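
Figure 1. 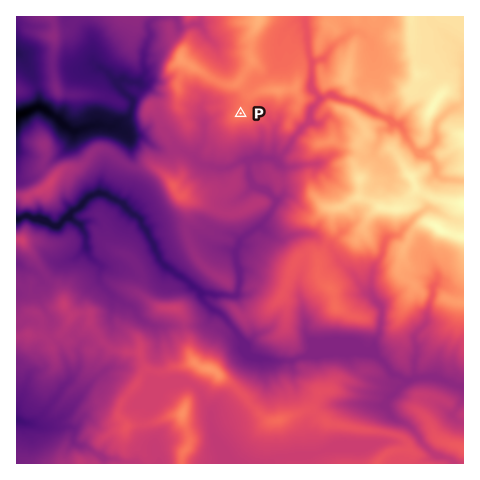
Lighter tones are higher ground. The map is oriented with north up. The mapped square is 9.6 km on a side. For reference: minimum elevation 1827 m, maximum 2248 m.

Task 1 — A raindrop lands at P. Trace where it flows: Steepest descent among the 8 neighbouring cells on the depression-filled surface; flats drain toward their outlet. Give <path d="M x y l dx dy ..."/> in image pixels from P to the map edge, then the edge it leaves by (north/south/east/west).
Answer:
<path d="M241 113l-7-3-11 0-6 6-9 4-4 4 0 15-1 4-4 4-4 7 0 4 7 7 9 1 6 2 10 0 14-7 4 0 4 4 0 9 2 4 0 2 11 10 8 4 6 5 0 5-12 18-6 6-10 6-9 8 0 2-2 4 0 14 2 4 0 20-1 1 0 5-2 3-21 0-6-2-7 0-20-16-6-3-4-4-5-3-8-8-1-6-3-2-2-8-3-5-3-7-6-7 0-3-5-6-4-1-12-12-10-5-5-3-10 0-7 3-11 12-3 1-15 15-9-1-5-6-12 0-5-2-4 0-4 2-3 0"/>
exit: west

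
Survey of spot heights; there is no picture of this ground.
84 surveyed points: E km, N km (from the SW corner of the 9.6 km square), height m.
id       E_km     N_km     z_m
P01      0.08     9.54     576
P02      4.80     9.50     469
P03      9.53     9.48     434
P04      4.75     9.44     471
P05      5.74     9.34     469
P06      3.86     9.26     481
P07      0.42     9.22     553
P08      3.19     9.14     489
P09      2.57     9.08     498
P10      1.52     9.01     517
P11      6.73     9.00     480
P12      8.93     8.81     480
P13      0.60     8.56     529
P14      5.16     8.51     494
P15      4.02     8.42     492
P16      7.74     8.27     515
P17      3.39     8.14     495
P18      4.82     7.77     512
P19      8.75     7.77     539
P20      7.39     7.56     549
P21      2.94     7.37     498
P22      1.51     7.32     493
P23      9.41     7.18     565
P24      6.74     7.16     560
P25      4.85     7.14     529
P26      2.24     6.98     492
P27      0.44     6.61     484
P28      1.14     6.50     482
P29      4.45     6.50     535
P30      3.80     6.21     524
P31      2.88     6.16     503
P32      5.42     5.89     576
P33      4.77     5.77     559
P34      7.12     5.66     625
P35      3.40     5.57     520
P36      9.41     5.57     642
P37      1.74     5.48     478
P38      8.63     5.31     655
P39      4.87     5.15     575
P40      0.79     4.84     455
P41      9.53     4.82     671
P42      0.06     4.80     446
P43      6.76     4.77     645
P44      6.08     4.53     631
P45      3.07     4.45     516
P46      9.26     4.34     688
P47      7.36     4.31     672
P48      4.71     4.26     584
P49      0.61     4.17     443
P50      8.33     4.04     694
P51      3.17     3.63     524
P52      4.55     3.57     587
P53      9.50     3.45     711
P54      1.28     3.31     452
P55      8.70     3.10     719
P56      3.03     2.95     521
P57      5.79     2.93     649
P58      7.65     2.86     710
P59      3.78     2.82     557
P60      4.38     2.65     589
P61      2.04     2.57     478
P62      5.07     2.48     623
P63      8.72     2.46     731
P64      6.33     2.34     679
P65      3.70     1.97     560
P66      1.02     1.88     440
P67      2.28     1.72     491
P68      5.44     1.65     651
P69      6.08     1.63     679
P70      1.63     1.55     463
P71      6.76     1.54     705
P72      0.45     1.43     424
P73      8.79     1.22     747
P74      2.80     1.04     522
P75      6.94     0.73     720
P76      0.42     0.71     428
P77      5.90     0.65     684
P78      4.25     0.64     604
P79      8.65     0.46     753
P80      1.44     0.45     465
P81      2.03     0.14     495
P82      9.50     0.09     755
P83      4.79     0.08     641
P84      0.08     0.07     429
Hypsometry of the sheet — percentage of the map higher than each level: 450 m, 94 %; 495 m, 72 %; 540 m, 49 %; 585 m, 36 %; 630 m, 26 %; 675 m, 16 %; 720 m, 7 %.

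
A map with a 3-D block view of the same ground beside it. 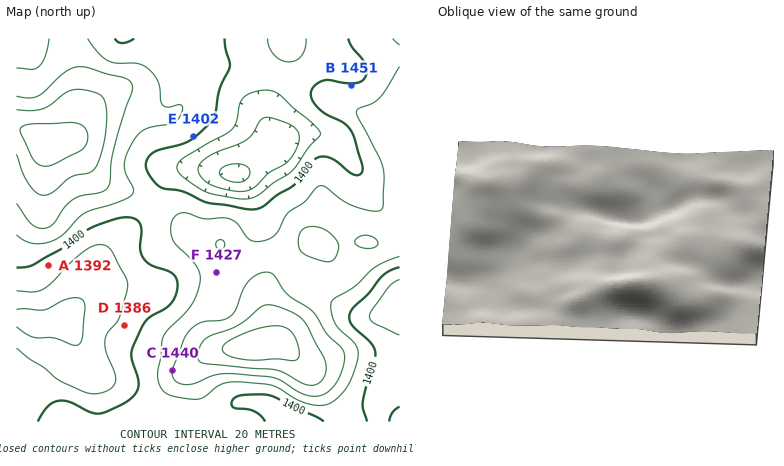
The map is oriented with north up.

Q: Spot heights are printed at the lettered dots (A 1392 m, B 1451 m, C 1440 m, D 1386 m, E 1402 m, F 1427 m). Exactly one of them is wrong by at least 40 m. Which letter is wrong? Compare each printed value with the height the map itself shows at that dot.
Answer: B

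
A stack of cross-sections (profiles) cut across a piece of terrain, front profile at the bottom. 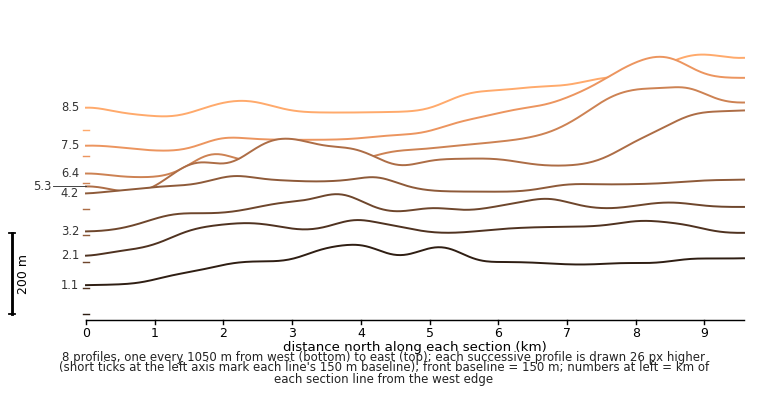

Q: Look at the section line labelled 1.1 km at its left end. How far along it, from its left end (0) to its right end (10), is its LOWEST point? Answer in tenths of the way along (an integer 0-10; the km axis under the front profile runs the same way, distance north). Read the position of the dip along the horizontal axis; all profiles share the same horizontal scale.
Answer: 0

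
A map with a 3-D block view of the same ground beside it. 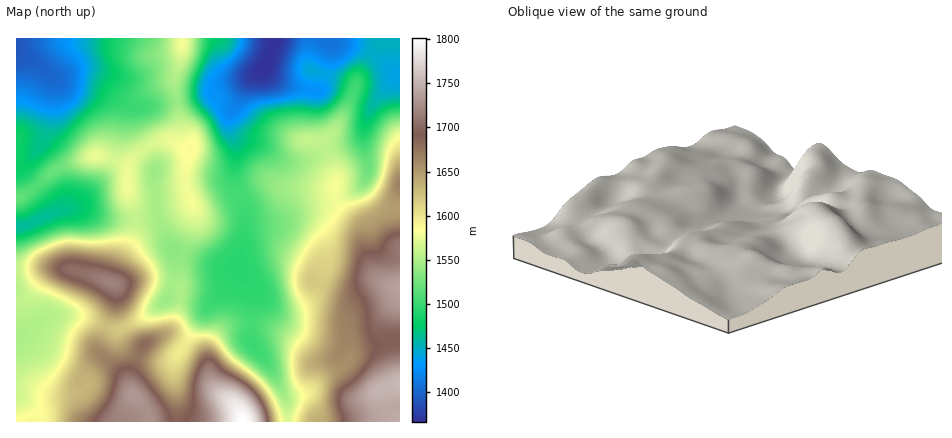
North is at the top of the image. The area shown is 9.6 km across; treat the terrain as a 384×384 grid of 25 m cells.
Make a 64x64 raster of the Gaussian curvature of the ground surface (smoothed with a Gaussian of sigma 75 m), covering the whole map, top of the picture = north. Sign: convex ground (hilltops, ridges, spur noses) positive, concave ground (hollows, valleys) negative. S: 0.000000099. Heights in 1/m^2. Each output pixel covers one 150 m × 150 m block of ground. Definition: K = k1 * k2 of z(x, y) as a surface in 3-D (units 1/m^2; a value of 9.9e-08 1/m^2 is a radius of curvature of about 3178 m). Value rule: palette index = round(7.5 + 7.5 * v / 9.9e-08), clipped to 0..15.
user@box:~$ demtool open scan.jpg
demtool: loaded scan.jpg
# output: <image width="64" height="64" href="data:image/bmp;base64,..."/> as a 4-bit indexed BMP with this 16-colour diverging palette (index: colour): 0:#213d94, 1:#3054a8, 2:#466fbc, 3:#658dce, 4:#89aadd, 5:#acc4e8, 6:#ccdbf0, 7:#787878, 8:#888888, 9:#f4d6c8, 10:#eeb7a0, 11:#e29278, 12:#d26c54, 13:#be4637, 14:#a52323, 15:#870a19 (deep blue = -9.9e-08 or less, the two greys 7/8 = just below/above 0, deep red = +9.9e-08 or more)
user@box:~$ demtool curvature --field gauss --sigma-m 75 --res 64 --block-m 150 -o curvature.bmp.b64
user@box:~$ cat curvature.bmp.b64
<image width="64" height="64" href="data:image/bmp;base64,Qk12CAAAAAAAAHYAAAAoAAAAQAAAAEAAAAABAAQAAAAAAAAIAAATCwAAEwsAABAAAAAAAAAAlD0hAKhUMAC8b0YAzo1lAN2qiQDoxKwA8NvMAHh4eACIiIgAyNb0AKC37gB4kuIAVGzSADdGvgAjI6UAGQqHAHiHiZeahmmpd4iHeYVGd4mpdnr//0AAKvt5uERnd3eId3d4h2d2Z3dneHeJhEVneJhmee//MARYyVV3Znd3d3eId3h2VXiIZVZ3d4l0RVVnh3eK3/swbJZ3Qliph3d3iIiHd3dmeamGV4iHiHVVRFeImqzv6BB8pVdka+yYiHeIiId3eHd4qpdpu6mHd4dEeZm83v+0AEh0Srh724iZh3h3d3d3iHibuHrMuYiKqFarl5ve7YEAJFRa2GeYd5qXd3d3d3eIiJu4ebuYeJqpaMx0WKy4QTVEZminImd3mpd4d3d3d4h3m5ZYmHaIiZhou2IUeYU0iXaLqIYhWZiJh4l3d4h3d1aJY0eGRYqZh2e9kgFXZViqh6/YZlRpqHeIiYh4iIh2RXdCR3MSe7qYZ8/3E3h3iamHv9hoh3mpZneIiIiIiYZWmFRYYQBau7p2r/1Yy5iZmHecuHiYeKllZ3eIiIiJmHrLhnhjJGiau3R/+339qZmHZnmXeIh4mXVWd4iIiIiHjOyHdlff2IiXICujXf2piIdVaHd3d3eIdmd3iIiHd2aM24iYWP/5d1AACEAJ25iIdlZ4d3dnd3d3d4iIh3d3ZXmXWMpTv+eNoAAWEAWJiHdmZ4iHd3eHd4d3iHd3d3dmZ1IElwAHhq/5AokgBGd3Zmd4iId3eId3h3d4d3eIiIiHUQAyAAaYi9p7/XRWZmZmd4iId3iIeId3Z3d3eIiImql0ATMAGdyEAFz/lmd3d3d4iId3eIh4iHd3iIh4iImru5dViFJK/8YAKtyXd3d3eImYdmd3iHeIh4iIh3eImZqqmGisp2rv6iAoqod3d4iImpdmVneId4iHiIh3Z4mYiIiHaLzJibzKZFeIiHd3iIiZh3ZmZ3h3eId4iIZVaId3d2Z5zuuHdnd4iHd4iHiIiImHiYZWd3Z3d3iIlkNGeId2Z4rv/qdSNXmYd3eIiIiIiHetyGVndneIiIiGM0abuGV4mt//ymIleJh3d4iIiIiId77Zdnd3eJmIiERGiu/6ZXmZrN26YjV4d4iIiIiHeIdmnLl3iHeJmYd4AFnO//x1eZiImYdURnd3iIiIiHd3d1V5mHiJh4mYh4cAW93//Zd4iHdmdlVnh2aJmIiId3d3ZniIh4mYeIh3dwBau879p3d3dmZnd4iHZnmYiIiHd3dmd4iHeJh4iHdmAVeZrNyXZmZ3ZmeIiIdlaIh3iIh3d3d3iId3d3iHZnh2ZniKuodmZmZmZ4iIh2Znd3d4iId3d3eIh2Z3iHdnrMl3d2Z3eId2VVVWeIiHd4iHd3iId3d4iHd3dniHiHi9uYiGQzaJmYZERWZ3d3d4iZh2d3d3d4iId3d3eIeJd4mIiIZDNpqpl0RFZ3d3d4iJmHZ3d3d3iIh3d4d4h3h2ZlV4h2VoqqqXVFZnd3d4iImYdnd3h3eIiId3h3iZd3ZmRWeId4iZqoZUVneHd3iImIh2d4iHd3iIh3d3V6qHd3eod4iIiImZhmZmd3d3eImph3d3iId3eIiHd3YzaFRWePyHd3iIiJl3iYd3d3eImamHd3eIh3eHd3d3diA2QRNX+nd3iIiJqYirqHd3d4iIiHd3d3iHiId3d4h2MmukAEeGVXiJmImqh5u5h3d3h3ZniId3d3iIh3d3iIhkj/sxWoZEV4mpiKqGeamHd3eHZWiZh3ZniIh3d3eImYeN/4SvmXVnd4h3iHVXh3iId4dlaJh3dmiYiHd3d4iKqXn/x794h4uDRnd3U0d3eamId2Vol3d2eZmHd3h3eImqh7/nj3Z3i4EDeahCR4d5qqh3dmh2ZnZ4mId3iId3eJl1jcZqd4d4cxSd/HNHmGeaqXeHd2VWd3iId3d3d3d3eHVYhVh3iYiHVq/+llaIZXiHeJmoVEZ4d3d2Zmd3d2ZndTRWZ3eJiIiHnNyXZ3dlVmZnm9tTRoiIiHdniHd3ZVaGRGd2iHh3eId4mId3d3Znd3eM/mRmeIiIh4m7mHh2VohleIeYd3Znd3d3d3d3d3iZd4z+dnZnd3d3isyoeJhmmoZ4mql3dmd3d3d4h3d3iJh3i/13hmd3d3eJqpdWmoeahni9qXd3d3d3d3d3iHd4dnh7/Feod3d3iIiIhkSMuImGaK2Yd3d3d3d3d3eIiIh2Z1enNruYh4iIiIh3VGvJiZZnind4iIiHh3d3d4iJqpZVEnY2qph3iIiIiHiHZ4Z6p1Vnd3iIiIiHdnd3eImrljADu2V4ZVZ3iIh3ebyFIkmoVFZ3eIiIiYd2d3d3eImGIAf/l4dURWd4d2Vp79YAN4dlZ3d4iIiZl3d3iHd3d3ZACf+Yh2VneIiGRFnv+SBId3d4h3eIiJmId3iId3d3iGMq/Zd3eJmJqoUzV73ZZqt2eIiId3iImYeIh3iIiHeJhDnch2aKqZmqhkVnh2Z7/4Z4iHd3eIiIh3d3eIiIh4h0N7uXVoqpmZmHeJh0IVz/hniId3d3iIiHd3d3d3d3h2RHmpdWiZmIiHecynUzWcpleIh3d3d4iIh3d3d4iHeHVXh4mGZ4iIiHd6zJd3d3ZDV4iIiHd3eIiId4h3iZh3dnqnaId3d3d3d3mpiImpdCNniIh3d3eHd3d4iHd4mGZ4vsc0aKl2Znd3d3d4iZqGRWd3d3d3iId3d3iId3eHdnnv1hFazJZWd4iHVWiIiZdniId3d3eIiHd3eIiId3iIev/WAErtplZ3iZdFaIiIiHiYh2"/>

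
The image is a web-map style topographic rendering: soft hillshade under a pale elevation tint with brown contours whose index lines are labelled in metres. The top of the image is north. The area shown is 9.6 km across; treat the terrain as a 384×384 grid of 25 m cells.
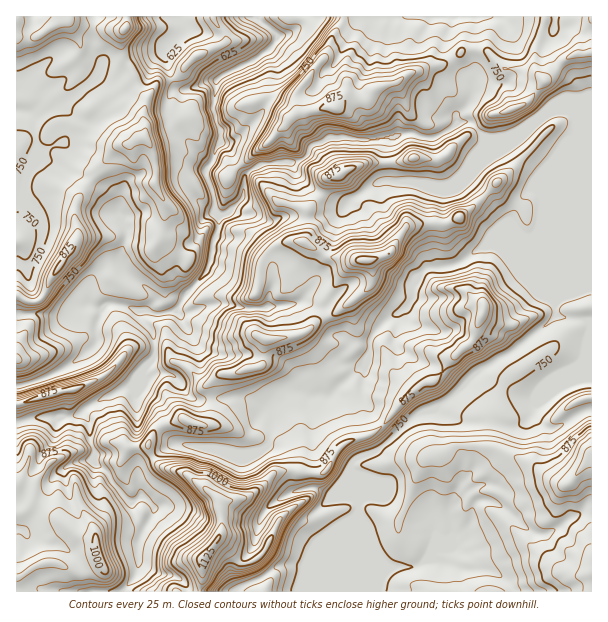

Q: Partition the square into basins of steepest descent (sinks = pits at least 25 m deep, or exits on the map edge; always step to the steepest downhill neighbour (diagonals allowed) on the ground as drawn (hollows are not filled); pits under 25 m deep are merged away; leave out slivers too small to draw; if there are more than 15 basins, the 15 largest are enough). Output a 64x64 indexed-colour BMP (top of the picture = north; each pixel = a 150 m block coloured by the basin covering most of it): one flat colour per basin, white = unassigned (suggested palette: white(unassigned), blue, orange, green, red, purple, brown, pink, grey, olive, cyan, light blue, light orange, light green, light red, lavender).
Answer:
<image width="64" height="64" href="data:image/bmp;base64,Qk12CAAAAAAAAHYAAAAoAAAAQAAAAEAAAAABAAQAAAAAAAAIAAATCwAAEwsAABAAAAAAAAAA////ALR3HwAOf/8ALKAsACgn1gC9Z5QAS1aMAMJ34wB/f38AIr28AM++FwDox64AeLv/AIrfmACWmP8A1bDFABERERERERERERERERERERERERERERERERERERERERERERERERERERERERERERERERERERERERERERERERERERERERERERERERERERERERERERERERERERERERERERERERERERERERERERERERERERERERERERERERERERERERERERERERERERERERERERERERERERERERERERERERERERERERERERERERERERERERERERERERERERERERERERERERERERERERERERERERERERERERERERERERERERERERERERERERERERERERERERERERERERERERERERERERERERERERERERERERERERERERERERERERERERERERERERERERERERERERERERERERERERERERERERERERERERERERERERERERERERERERERERERERERERERERERERERERERERERERERERERERERERERERERERERERERERERERERERERERERERERERERERERERERERERERERERERERERERERERERERERERERERERERERERERERERERERERERERERERERERERERERERERERERERERERERERERERERERERERERERERERERERERERERERERERERERERERERERERERERERERERERERERERERERERERERERERERERERERERERERERERERERERERERERERERERERERERERERERERERERERERERERERERERERERERERERERERERERERERERERERERERERERERERERERERERERERERERERERERERERERERERERERERERERERERERERERERERERERERERERERERERERERERERERERERERERERERERERERERERERERERERERERERERERERERERERERERERERERERERERERERERERERERERERERERERERERERERERERERERERERERERERERERERERERERERERERERERERERERERERERERERERERERERERERERERERERERERERERERERERERERERERERERERERERERERERERERERERERERERERERERERERERERERERERERERERERERERERERERERERERERERERERERERERERERERERERERERERERERERERERERERERERERERERERERERERERERERERERERERERERERERERERERERERERERERERERERERERERERERERERERERERERERERERERERERERERERERERERERERERERERERERERERERERERERERERERERERERERERERERERERERERERERERERERERERERERERERERERERERERERERERERERERERERERERERERERERERERERERERERERERERERERERERERERERERERERERERERERERERERERERERERERERERERERERERERERERERERERERERERERERERERERERERERERERERERERERERERERERERERERERERERERERERERERERERERERERERERERERERERERERERERERERERERERERERERERERERERERERERERERERERERERERERERERERERERERERERERERERERERERERERERERERERERERERERERERERERERERERERERERERERERERERERERERERERERERERERERERERERERERERERERERERERERERERERERERERERERERERERERERERERERERERERERERERERERERERERERERERERERERERERERERERERERERERERERERERERERERERERERERERERERERERERERERERERERERERERERERERERERERERERERERERERERERERERERERERERERERERERERERERERERERERERERERERERERERERERERERERERERERERERERERERERERERERERERERERERERERERERERERERERERERERERERERERERERERERERERERERERERERERERERERERERERERERERERERERERERERERERERERERERERERERERERERERERERERERERERERERERERERERERERERERERERERERERERERERERERERERERERERERERERERERERERERERERERERERERERERERERERERERERERERERERERERERERERERERERERERERERERERERESIRERERERERERERERERERERERERERERERERERERERERIiIhERERERERERERERERERERERERERETEREREREREREiIiIiIRERERERERERERERERERERERETMxERERERERERIiIiIiIRERERERERERERERERERERERMzMxERERERERESIiIiIiIRERERERERERERERERERERMzMzMRERERERERIiIiIiIiIRERERIiIREREREREREREzMzMzERERERERESIiIiIiIiIhERIiIhERERERERERETMzMzMzEREREREREiIiIiIiIiIiIiIiERERERERERERMzMzMzMxERERERESIiIiIiIiIiIiIiIREREREREREREzMzMzMzEREREREREiIiIiIiIiIiIiIhERERERERERETMzMzMzERERERERESIiIiIiIiIiIiIiIRER"/>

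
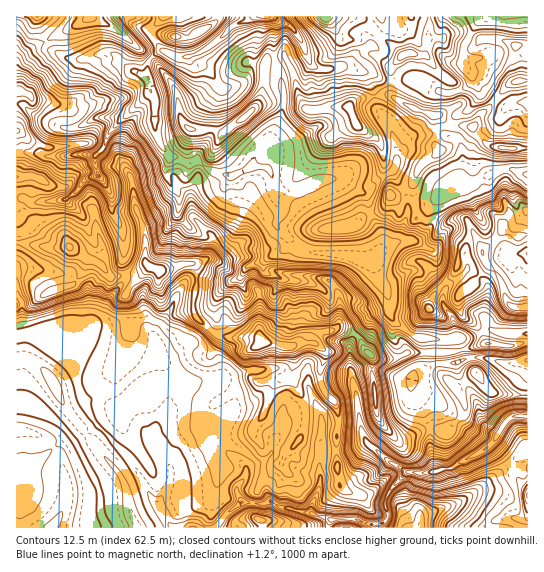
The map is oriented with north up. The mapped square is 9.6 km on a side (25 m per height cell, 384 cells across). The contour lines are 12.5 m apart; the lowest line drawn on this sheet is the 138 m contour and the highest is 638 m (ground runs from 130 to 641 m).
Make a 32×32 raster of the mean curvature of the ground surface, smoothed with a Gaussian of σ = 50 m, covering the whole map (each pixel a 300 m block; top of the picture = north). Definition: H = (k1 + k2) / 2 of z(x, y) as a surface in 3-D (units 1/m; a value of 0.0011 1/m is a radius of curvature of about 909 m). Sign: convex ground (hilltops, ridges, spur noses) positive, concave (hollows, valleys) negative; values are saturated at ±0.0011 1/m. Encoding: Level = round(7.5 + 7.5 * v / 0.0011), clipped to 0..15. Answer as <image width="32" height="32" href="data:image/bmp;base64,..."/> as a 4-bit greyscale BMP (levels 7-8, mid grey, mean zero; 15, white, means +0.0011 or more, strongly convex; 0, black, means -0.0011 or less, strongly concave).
<image width="32" height="32" href="data:image/bmp;base64,Qk12AgAAAAAAAHYAAAAoAAAAIAAAACAAAAABAAQAAAAAAAACAAATCwAAEwsAABAAAAAAAAAAAAAAABEREQAiIiIAMzMzAERERABVVVUAZmZmAHd3dwCIiIgAmZmZAKqqqgC7u7sAzMzMAN3d3QDu7u4A////AHiHd3mGZVi+ylAQM5tlZnd3iHeJaIilIAVNvaW9zZd3d3l3iHd3haq6eMnwxljKiHeId5aHd4lYmGe7igADe4p3h3l4h3iHaIh3pCP5lQSqiIaHeHh4h5hqd8BOtrySXIdod4d3iIeYeIXg+Weapgd3iHiIh3iHWmho0PNXZ4tCd5d3eId3h3h5T1DzZ2pd7HiXiIeId3V3iWkT4Fao21eId3iId4hltUYtJ/mXdDASd3d3iHdzic3NyS2jtWev7WZ3d3hmS6esZ53no0V0lTF3NFRkV7p3WlmTtFNvulLPT9lW54drTDuIk8xUjG2j1nh6fIqaKmKWR6+kZnWXlqdWZ6sp3M67RIVDRne6Hktompx7N5d3l5dmVVZ2ZR16Z2aZaznBVra2Z7y6VWaGtamJl4hOlWxWZ3d4ioqZfrqoZTLnP1ZnV3h3d2dtd2RF6ovLUG9jeXaIeHd3Wpd3ZIKpa4nchGZWZ3h2ZYWKZnVDVYZA7kNzxWd3eVOXaMd67cdX47Yly7pVdWystnZ2mGajV0YpN9iM5UiVi1Vpt6dna5qspki1VMxcuslZ2HtqZslnqHktqFU6S2h4iVdYVbqXdWZkblZ5a1tEVUpWp2Z5lkVVS3E0iauoSnaJ21Z2Z4iYdc1N2heYw2iod1ioe7qmebuFdknVZUa9iHd5d1VW"/>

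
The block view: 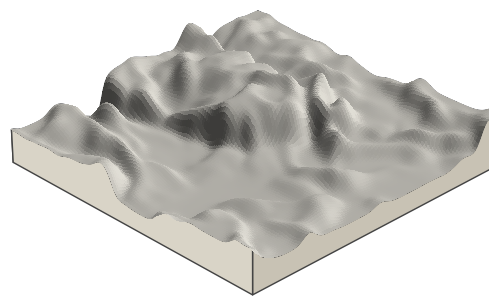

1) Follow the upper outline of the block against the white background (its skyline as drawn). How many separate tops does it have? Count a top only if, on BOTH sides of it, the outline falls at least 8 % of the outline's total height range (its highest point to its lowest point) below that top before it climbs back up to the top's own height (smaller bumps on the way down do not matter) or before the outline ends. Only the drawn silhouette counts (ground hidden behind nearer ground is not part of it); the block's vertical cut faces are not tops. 3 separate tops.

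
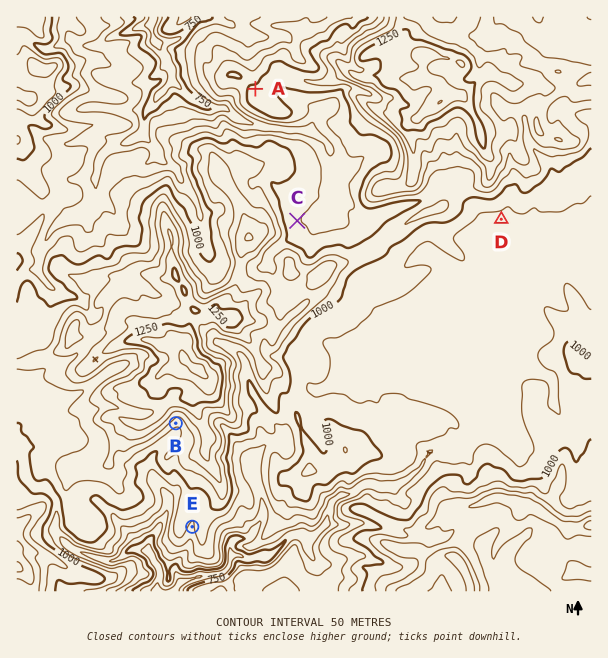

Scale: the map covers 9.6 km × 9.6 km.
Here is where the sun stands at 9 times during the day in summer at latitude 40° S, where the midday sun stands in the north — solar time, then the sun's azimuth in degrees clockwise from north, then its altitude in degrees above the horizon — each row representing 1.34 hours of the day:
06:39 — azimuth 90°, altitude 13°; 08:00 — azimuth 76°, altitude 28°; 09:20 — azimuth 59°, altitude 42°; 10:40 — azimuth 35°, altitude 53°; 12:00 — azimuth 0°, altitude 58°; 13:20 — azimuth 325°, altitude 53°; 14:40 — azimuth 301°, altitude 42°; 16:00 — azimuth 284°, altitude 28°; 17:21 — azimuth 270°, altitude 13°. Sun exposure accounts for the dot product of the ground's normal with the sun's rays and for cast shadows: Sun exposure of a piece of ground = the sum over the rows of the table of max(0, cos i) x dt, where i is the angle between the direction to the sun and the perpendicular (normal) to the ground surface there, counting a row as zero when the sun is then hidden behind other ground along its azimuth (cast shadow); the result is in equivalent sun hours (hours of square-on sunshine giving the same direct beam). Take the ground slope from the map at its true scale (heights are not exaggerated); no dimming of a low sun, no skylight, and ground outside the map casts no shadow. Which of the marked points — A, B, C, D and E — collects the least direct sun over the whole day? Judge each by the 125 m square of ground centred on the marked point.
B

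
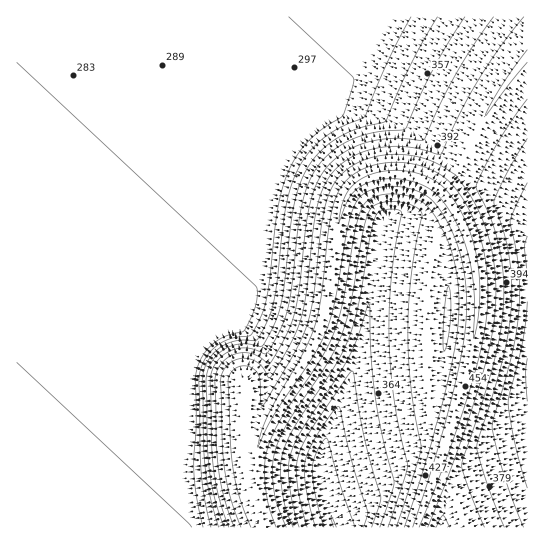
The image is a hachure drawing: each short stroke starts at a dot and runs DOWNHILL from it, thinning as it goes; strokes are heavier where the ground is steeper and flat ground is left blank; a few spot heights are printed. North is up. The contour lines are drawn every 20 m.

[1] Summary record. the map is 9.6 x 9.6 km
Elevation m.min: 250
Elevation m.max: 470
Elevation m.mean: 330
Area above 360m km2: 34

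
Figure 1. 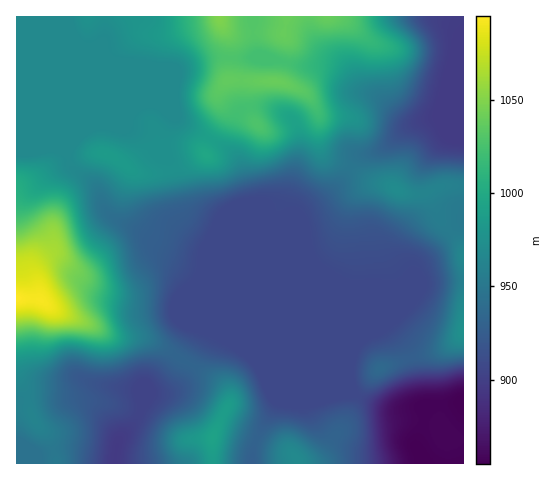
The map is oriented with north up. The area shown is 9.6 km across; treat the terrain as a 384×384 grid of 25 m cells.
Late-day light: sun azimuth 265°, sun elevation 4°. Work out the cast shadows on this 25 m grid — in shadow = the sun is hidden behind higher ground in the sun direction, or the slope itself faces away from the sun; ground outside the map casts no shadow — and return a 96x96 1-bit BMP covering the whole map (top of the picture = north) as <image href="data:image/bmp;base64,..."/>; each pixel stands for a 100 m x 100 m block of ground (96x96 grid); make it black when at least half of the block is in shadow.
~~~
<image width="96" height="96" href="data:image/bmp;base64,Qk2+BAAAAAAAAD4AAAAoAAAAYAAAAGAAAAABAAEAAAAAAIAEAAATCwAAEwsAAAIAAAAAAAAA////AAAAAAAAAAAAAB/AAAAAAAAAAAAAAB/gAAAGAAAAAAAAAB/gAAAPAAAAAAAAAB/gAAAfgAAAAAAAAA/gAAAfgAAAAAAAAA/wAAAfwAAAAAAAAA/wAAA/wAAAAAAAAA/4AAA/wAAAAAAAAAf4AAA/wAAAAAAAAAP8AAA/wAAAAAAAAAP+AAA/gAAAAAAAAAH/AAA/gAAAAAAAAAH/gAAfAAAAAAAAAAH/gAAGAAAAAAAAAAH/gAAAAAAAAAAAAAH/gAAAAAAAAAAAAAH/AAAAAAAAAAAAAAH+AAAAAAAAAAAAAAD4AAAAAAAAAAAAAADwAAAAAAAAAAAAAAAAAAAAAAAAAAAAAAAAAAAAAAAAAAAAAAAAAAAAAAAAAAAAAAAAAAAAAAAAAAAAAAAAAAAAAAAAAAAAAAAAAAAAAAAAAAfAAAAAAAAAAAAAAA/wAAAAAAAAAAAAAB//wAAAAAAAAAAAAD//8AAAAAAAAAAAAH//8AAAAAAAAAAAAP//8AAAAAAAAAAAD///8AAAAAAAAAAAH///4AAAAAAAAAAAP///4AAAAAAAAAAAf///4AAAAAAAAAAAf///wAAAAAAAAAAA/D//gAAAAAAAAAAA+D//gAAAAAAAAAAB8H//gAAAAAAAAAAB4H//gAAAAAAAAAAAAP//gAAAAAAAAAAAAf//AAAAAAAAAAAAB//+AAAAAAAAAAAAD//8AAAAAAAAAAAAH//8AAAAAAAAAAAAH//4AAAAAAAAAAAAP//4AAAAAAAAAAAAP//4AAAAAAAAAAAAP//wAAAAAAAAAAAAP//wAAAAAAAAAAAAf//gAAAAAAAAAAAAf//AAAAAAAAAAAAAf/+AAAAAAAAAAAAAP/4AAAAAAAAAAAAAP/gAAAAAAAAAAAAAP/AAAAAAAAAAAAAAH8AAAAAAAAAAAAAADwAAAAAAAAAAAAAAAAAAAAAAAAAAAAAAAAAAAAAAAAAAAAAAAAAAAAAAAAAAAAAAAAAAAAAAAAAAAAAAAAAAAAAAAAAAAAAAAAAAAAAAAAAAAAAAAAAAAAAAAAAAAAAAAAAAAAAAAAAAAAAAAAAAAAAAAAAAAAAAAAAAAAAAABgAAAAAAAAAAAAAABgAAAAAAAAAAAAAABwPgAAAAAAAAAAAABwPwAAAAAAAAAABABwP4AAAAAAAAAADABwf8AAAAAAAAAAAAD4f4AAAAAAAAAAAAD4OAAAAAAAAAAAAAH8AAAAAAAAAAAAAAH8AAAAAAAAAAAAAAP+AAAAAAAAAAAAAAP+ADgAAAAAAAAAAAP8ADwAAAAAAAAAAAH4AD4AAAAAAAAAAAAAAH8AAAAAAAAAAAAAAH+AAAAAAAAAAAAAAH/AAAAAAAAAAAAAAH/gAAAAAAAAAAAAAH/wAAAAAAAAAAAAAH/4AAAAAAAAAAAAAH/8AAAAAAAAAAAAAP/8AAAAAAAAAAAAAP/8AAAAAAAAAAAAAf/8AAAAAAAAAAAAB//4AAAAAAAAAAAAP//gAAAAAAAAAAAAf//AAAAAAAAAAAAAf//A="/>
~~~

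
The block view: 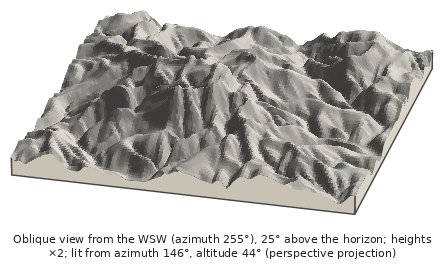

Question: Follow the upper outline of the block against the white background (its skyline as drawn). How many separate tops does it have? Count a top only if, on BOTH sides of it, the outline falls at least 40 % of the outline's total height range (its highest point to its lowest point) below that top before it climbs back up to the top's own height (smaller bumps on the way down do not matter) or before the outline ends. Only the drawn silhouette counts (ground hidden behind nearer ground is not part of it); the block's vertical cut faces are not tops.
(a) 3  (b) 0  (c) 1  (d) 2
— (b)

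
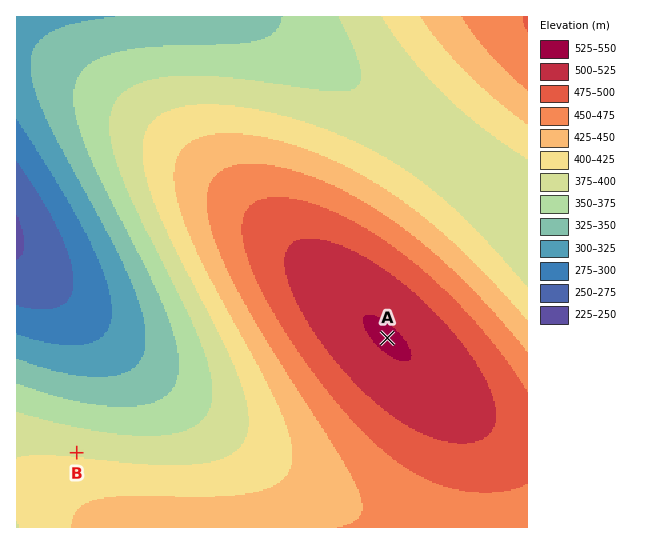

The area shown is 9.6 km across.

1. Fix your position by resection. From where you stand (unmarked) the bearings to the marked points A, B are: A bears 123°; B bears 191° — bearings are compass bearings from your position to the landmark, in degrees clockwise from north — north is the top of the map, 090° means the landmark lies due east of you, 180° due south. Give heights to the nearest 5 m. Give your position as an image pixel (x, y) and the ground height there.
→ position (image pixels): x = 131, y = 172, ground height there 385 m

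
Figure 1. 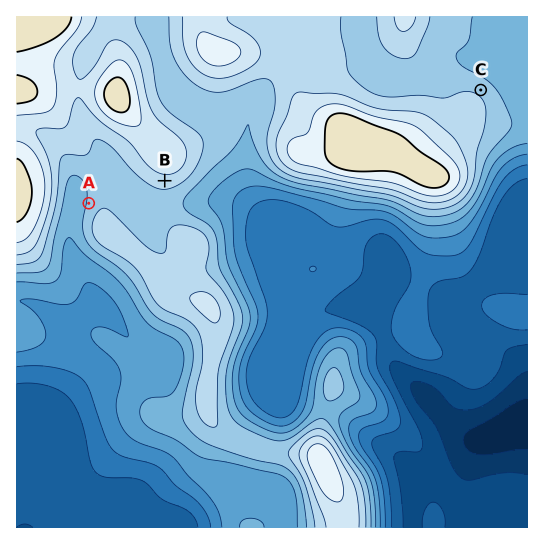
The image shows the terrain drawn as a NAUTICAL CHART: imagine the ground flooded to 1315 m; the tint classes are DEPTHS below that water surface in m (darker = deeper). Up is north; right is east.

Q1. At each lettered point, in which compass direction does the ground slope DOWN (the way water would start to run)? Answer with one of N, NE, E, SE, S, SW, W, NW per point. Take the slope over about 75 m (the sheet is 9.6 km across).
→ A W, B S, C NE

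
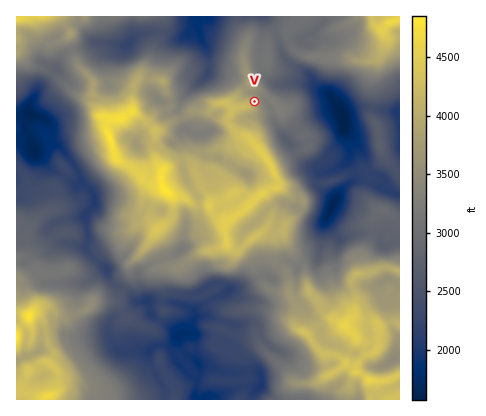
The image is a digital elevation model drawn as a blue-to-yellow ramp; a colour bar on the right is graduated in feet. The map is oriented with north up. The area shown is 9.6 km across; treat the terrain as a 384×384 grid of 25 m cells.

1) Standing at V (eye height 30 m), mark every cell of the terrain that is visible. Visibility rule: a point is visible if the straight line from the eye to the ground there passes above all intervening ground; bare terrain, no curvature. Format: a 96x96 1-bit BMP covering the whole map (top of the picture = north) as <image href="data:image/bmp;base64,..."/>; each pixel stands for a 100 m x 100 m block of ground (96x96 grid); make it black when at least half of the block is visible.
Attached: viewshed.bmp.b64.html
<image width="96" height="96" href="data:image/bmp;base64,Qk2+BAAAAAAAAD4AAAAoAAAAYAAAAGAAAAABAAEAAAAAAIAEAAATCwAAEwsAAAIAAAAAAAAA////AAAAAAAAAAAAAAAAAAAAAAAAAAAAAAAAAAAAAAAAAAAAAAAAAAAAAAAAAAAAAAAAAAAAAAAAAAAAAAAAAAAAAAAAAAAAAAAAAAAAAAAAAAAAAAAAAAAAAAAAAAAAAAAAAAAAAAAAAAAAAAAAAAAAAAAAAAAAAAAAAAAAAAAAAAAAAAAAAAAAAAAAAAAAAAAAAAAAAAAAAAAAAAAAAAAAAAAAAAAAAAAAAAAAAAAAAAAAAAAAAAAAAAAAAAAAAAAAAAAAACAAAAAAAAAAAAAAAAAAAAAAAAAAAAAAAEAAAAAAAAAAAAAAAEAAAAAAAAAAAAAAYPAAAAAAAAAAAAAAcOAAAAAAAAAAAAAAeMAAAAAAAAAAAAAAfAAAAAAAAAAAAAAAfAAAAAAAAAAAAAAAfAAAAAAAAAAAAAAAfAAAAAAAAAAAAAAAeAAAAAAAAAAAAAAAcAAAAAAAAAAAAAAAcAAAAAAAAAAAAAAAcAAAAAAAAAAAAAAAMAAAAAAAAAAAAAAAPgAAAAAAAAAAAAAAP8MAAAAAAAAAAAAAP/8AAAAAAAAAAAAAf/8AAAAAAAAAAAAAf/8AAAAAAAAAAAAAf/8AAAAAAAAAAAAAf/8AAAAAAAAAAAAAf48AAAAAAAAAAAAAf8kAAAAAAAAAAAAA/90AAAAAAAAAAAAA/88AAAAAAAAAAAAA/8cAAAAAAAAAAAAA/8AAAAAAAAAAAAAA/8AAAAAAAAAAAAAA/8AAAAAAAAAAAAAA//EAAAAAAAAAAAAA//8AAAAAAAAAAAAAP/8AAAAAAAAAAAAAP/8AAAAAAAAAAAGAH/8AAAAAAAAAAAHwH/8AAAAAAAAAAAPwH/8AAAAAAAAAAAPYD/8AAAAAAAAAAD+OB/8AAAAAAAAAAD8AB/8AAAAAAAAAABgAB/8AAAAAAAAAADAAB/8AAAAAAAAAAPAAB/8AAAAAAAAAAfgAA/wAAAAAAAAAAfwAA/AAAAAAAAAAA/4AA/AAAAAAAAAAA/+AB/AAAAAAAAAAB//AB/AAAAAAAAAAH//gD+AAAAAAAAAAP//gD+AAAAAAAAAAP7/gB+AAAAAAAAAAH//wB+AAAAAAAAAAH//gB+AAAAAAAAAAD+cAB8AAAAAAAAAAD/AAB8AAAAAAAAAAD/gAB8AAAAAAAAAAD/wAB+AAAAAAAAAAH/wAD/AAAAAAAAAAP/wAD/AAAAAAAAAAH/4AH/AAAAAAAAAB/3wAP+AAAAAAAAAA/DwA/+AAAAAAAAAAeD4D/8AAAAAAAAAAIP///8AAAAAAAAAAAf9//+AAAAAAAAAAA/5//+AAAAAAAAAAA////+AAAAAAAAAAB////+AAAAAAAAAAB////+AAAAAAAAAAB5//+eAAAAAAAAAAB7+P8/AAAAAAAAAAB74H5/gAAAAAAAAAB/wL//gAAAAAAAAAD/h///gAAAAAAAAAD/////gAAAAAAAAAD/////AAAAAAAAAAAP///+AAAAAAAAAAAP///8gAAAAAAAAAAP//f4wDgAAA/wAAAP///4A="/>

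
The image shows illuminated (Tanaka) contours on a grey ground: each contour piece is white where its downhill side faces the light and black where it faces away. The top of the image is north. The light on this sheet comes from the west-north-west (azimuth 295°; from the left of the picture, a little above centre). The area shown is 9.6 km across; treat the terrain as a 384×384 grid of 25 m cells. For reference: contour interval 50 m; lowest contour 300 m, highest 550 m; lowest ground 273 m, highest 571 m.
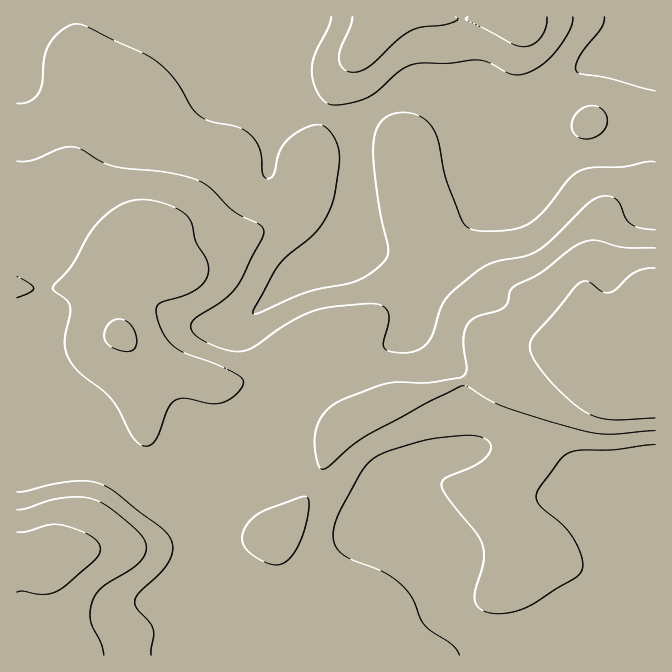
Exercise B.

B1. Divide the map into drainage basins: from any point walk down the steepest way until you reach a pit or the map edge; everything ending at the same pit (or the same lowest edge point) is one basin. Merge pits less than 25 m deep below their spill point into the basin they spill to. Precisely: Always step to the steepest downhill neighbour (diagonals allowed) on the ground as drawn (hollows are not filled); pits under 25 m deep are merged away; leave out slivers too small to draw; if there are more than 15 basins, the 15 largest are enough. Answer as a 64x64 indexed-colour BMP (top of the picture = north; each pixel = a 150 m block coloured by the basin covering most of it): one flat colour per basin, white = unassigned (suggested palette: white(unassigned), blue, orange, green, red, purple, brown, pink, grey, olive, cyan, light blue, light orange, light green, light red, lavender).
<image width="64" height="64" href="data:image/bmp;base64,Qk12CAAAAAAAAHYAAAAoAAAAQAAAAEAAAAABAAQAAAAAAAAIAAATCwAAEwsAABAAAAAAAAAA////ALR3HwAOf/8ALKAsACgn1gC9Z5QAS1aMAMJ34wB/f38AIr28AM++FwDox64AeLv/AIrfmACWmP8A1bDFACIiIiIiIiIiIiIiIiIiIiIiIiIiIiIiIiIiIiIiIiIiIiIiIiIiIiIiIiIiIiIiIiIiIiIiIiIiIiIiIiIiIiIiIiIiIiIiIiIiIiIiIiIiIiIiIiIiIiIiIiIiIiIiIiIiIiIiIiIiIiIiIiIiIiIiIiIiIiIiIiIiIiIiIiIiIiIiIiIiIiIiIiIiIiIiIiIiIiIiIiIiIiIiIiIiIiIiIiIiIiIiIiIiIiIiIiIiIiIiIiIiIiIiIiIiIiIiIiIiIiIiIiIiIiIiIiIiIiIiIiIiIiIiIiIiIiIiIiIiIiIiIiIiIiIiIiIiIiIiIiIiIiIiIiIiIiIiIiIiIiIiIiIiIiIiIiIiIiIiIiIiIiIiIiIiIiIiIiIiIiIiIiIiIiIiIiIiIiIiIiIiIiIiIiIiIiIiIiIiIiIiIiIiEREREiIiIiIiIiIiIiIiIiIiIiIiIiIiIiIiIiIiIiIRERERERERERERERIiIiIiIiIiIiIiIiIiIiIiIiIiIhEREREREREREREREREiIiIiIiIiIiIiIiIiIiIiIiIiERERERERERERERERERIiIiIiIiIiIiIiIiIiIiIiIiIRERERERERERERERERESIiIiIiIiIiIiIiIiIiIiIiIhEREREREREREREREREREiIiIiIiIiIiIiIiIiIiIiIiERERERERERERERERERESIiIiIiIiIiIiIiIiIiIiIiIREREREREREREREREREREiIiIiIiIiIiIiIiIiIiIiIhERERERERERERERERERESIiIiIiIiIiIiIiIiIiIiIiEREREREREREREREREREREiIiIiIiIiIiIiIiIiIiIiIRERERERERERERERERERESIiIiIiIiIiIiIiIiIiIiIhEREREREREREREREREREREiIiIiIiIiIiIiIiIiIiIiERERERERERERERERERERESIiIiIiIiIiIiIiIiIiIiIREREREREREREREREREREREiIiIiIiIiIiIiIiIiIiIhEREREREREREREREREREREREiIiIiIiIiIiIiIiIiIiERERERERERERERERERERERERESIiIiIiIiIiIiIiIiIREREREREREREREREREREREREREREiIiIiIiIiIiIiIhERERERERERERERERERERERERERERERERIiIiIiIiIhEREREREREREREREREREREREREREREREREREiIiIiIiERERERERERERERERERERERERERERERERERERIiIiIiIRERERERERERERERERERERERERERERERERERESIiIiEREREREREREREREREREREREREREREREREREREREiIRERERERERERERERERERERERERERERERERERERERERERERERERERERERERERERERERERERERERERERERERERERERERERERERERERERERERERERERERERERERERERERERERERERERERERERERERERERERERERERERERERERERERERERERERERERERERERERERERERERERERERERERERERERERERERERERERERERERERERERERERERERERERERERERERERERERERERERExEREREREREREREREREREREREREREREREREREREREREzMxEREREREREREREREREREREREREREREREREREREREzMzMRERERERERERERERERERERERERERERERERERETMzMzMzMREREREREREREREREREREREREREREREREREzMzMzMzMzMxEREREREREREREREREREREREREREREREzMzMzMzMzMzMzEREREREREREREREREREREREREzMzMzMzMzMzMzMzMzMxERERERERERERERERERERERETMzMzMzMzMzMzMzMzMzMRERERERERERERERERERERERMzMzMzMzMzMzMzMzMzMxEREREREREREREREREREREREzMzMzMzMzMzMzMzMzMzERERERERERERERERERERERETMzMzMzMzMzMzMzMzMzMRERERERERERERERERERERERMzMzMzMzMzMzMzMzMzMzEREREREREREREREREREREREzMzMzMzMzMzMzMzMzMzMRERERERERERERERERERERETMzMzMzMzMzMzMzMzMzMxERERERERERERERERERERERMzMzMzMzMzMzMzMzMzMzEREREREREREREREREREREREzMzMzMzMzMzMzMzMzMzMxERERERERERERERERERERETMzMzMzMzMzMzMzMzMzMzERERERERERERERERERERERMzMzMzMzMzMzMzMzMzMzMREREREREREREREREREREREzMzMzMzMzMzMzMzMzMzMzERERERERERERERERERERETMzMzMzMzMzMzMzMzMzMzMRERERERERERERERERERERMzMzMzMzMzMzMzMzMzMzMzEREREREREREREREREREREzMzMzMzMzMzMzMzMzMzMzMxERERERERERERERERERETMzMzMzMzMzMzMzMzMzMzMzERERERERERERERERERERMzMzMzMzMzMzMzMzMzMzMzMxEREREREREREREREREREzMzMzMzMzMzMzMzMzMzMzMzMRERERERERERERERERETMzMzMzMzMzMzMzMzMzMzMzMxERERERERERERERERER"/>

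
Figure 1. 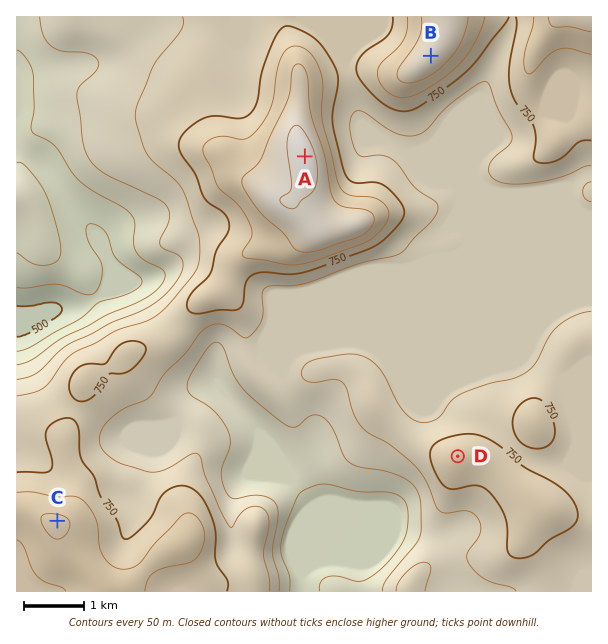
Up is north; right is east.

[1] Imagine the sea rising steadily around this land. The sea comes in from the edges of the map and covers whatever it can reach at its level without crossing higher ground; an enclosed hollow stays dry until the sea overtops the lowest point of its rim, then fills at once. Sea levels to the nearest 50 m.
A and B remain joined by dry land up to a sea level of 750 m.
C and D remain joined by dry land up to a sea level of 700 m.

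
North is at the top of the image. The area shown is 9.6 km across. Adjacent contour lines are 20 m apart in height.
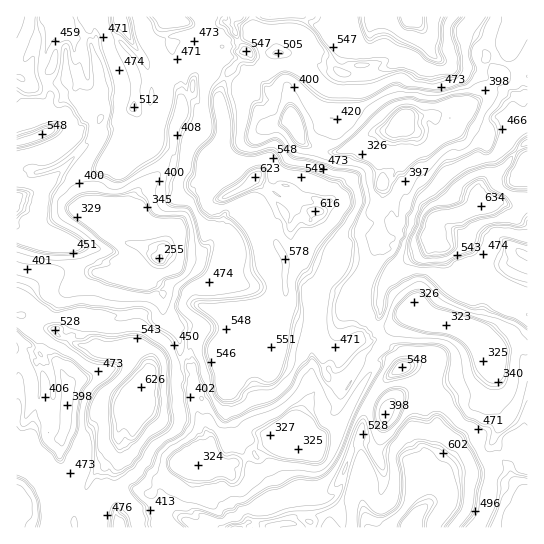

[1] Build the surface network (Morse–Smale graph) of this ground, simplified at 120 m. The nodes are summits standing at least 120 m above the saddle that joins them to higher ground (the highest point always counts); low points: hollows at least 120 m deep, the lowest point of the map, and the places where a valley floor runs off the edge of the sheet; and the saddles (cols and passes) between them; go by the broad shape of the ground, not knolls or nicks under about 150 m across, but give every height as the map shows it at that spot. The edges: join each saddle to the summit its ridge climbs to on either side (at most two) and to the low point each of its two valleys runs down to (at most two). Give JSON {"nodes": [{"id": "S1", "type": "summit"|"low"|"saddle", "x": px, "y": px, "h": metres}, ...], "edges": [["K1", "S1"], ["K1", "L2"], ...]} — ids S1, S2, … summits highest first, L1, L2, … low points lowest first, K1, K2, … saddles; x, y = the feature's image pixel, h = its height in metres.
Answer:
{"nodes": [
{"id": "S1", "type": "summit", "x": 410, "y": 523, "h": 699},
{"id": "S2", "type": "summit", "x": 409, "y": 18, "h": 698},
{"id": "S3", "type": "summit", "x": 481, "y": 206, "h": 634},
{"id": "S4", "type": "summit", "x": 138, "y": 397, "h": 626},
{"id": "S5", "type": "summit", "x": 254, "y": 177, "h": 623},
{"id": "L1", "type": "low", "x": 403, "y": 125, "h": 250},
{"id": "L2", "type": "low", "x": 159, "y": 259, "h": 255},
{"id": "K1", "type": "saddle", "x": 31, "y": 321, "h": 476},
{"id": "K2", "type": "saddle", "x": 182, "y": 63, "h": 473},
{"id": "K3", "type": "saddle", "x": 185, "y": 355, "h": 447},
{"id": "K4", "type": "saddle", "x": 159, "y": 513, "h": 407},
{"id": "K5", "type": "saddle", "x": 497, "y": 59, "h": 401}],
"edges": [["K1", "S4"], ["K1", "L1"], ["K1", "L2"], ["K2", "S5"], ["K2", "L1"], ["K2", "L2"], ["K3", "S4"], ["K3", "S5"], ["K3", "L1"], ["K3", "L2"], ["K4", "S1"], ["K4", "S4"], ["K4", "L1"], ["K5", "S2"], ["K5", "S3"], ["K5", "L1"]]}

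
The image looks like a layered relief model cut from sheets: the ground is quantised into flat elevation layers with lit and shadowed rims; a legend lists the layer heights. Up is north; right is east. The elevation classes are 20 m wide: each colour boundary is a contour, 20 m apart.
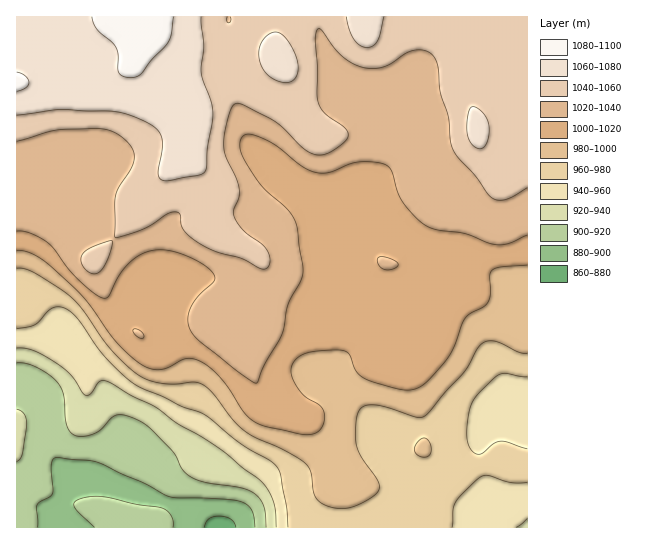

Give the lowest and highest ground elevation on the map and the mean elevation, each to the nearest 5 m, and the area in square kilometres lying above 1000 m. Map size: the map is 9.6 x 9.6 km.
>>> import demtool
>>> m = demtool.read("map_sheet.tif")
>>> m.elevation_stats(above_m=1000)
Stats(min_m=875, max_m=1090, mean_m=1005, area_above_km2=59.9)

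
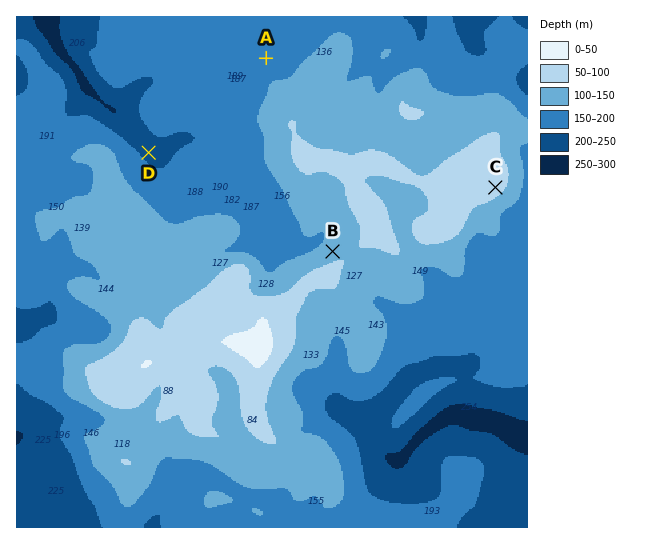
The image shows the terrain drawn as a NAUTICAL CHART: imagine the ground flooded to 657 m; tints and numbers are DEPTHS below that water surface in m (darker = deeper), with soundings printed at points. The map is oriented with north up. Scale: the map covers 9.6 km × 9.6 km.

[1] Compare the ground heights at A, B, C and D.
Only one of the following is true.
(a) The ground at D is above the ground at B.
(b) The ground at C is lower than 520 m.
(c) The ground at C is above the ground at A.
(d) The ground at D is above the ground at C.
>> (c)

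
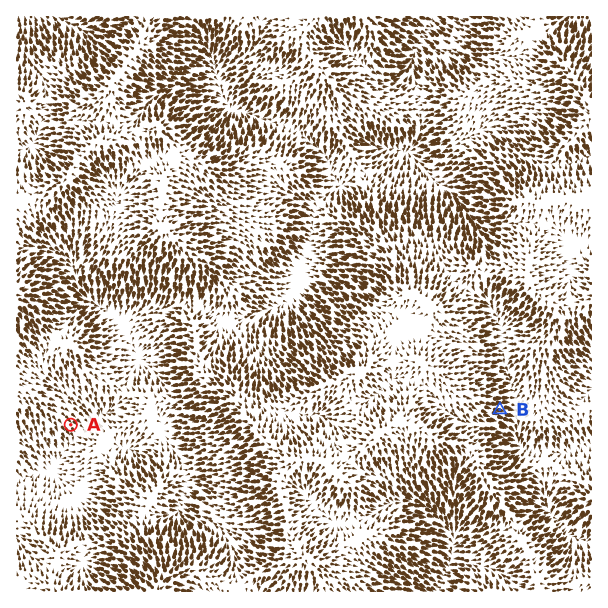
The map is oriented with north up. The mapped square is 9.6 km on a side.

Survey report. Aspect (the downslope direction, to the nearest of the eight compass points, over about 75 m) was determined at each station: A SE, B E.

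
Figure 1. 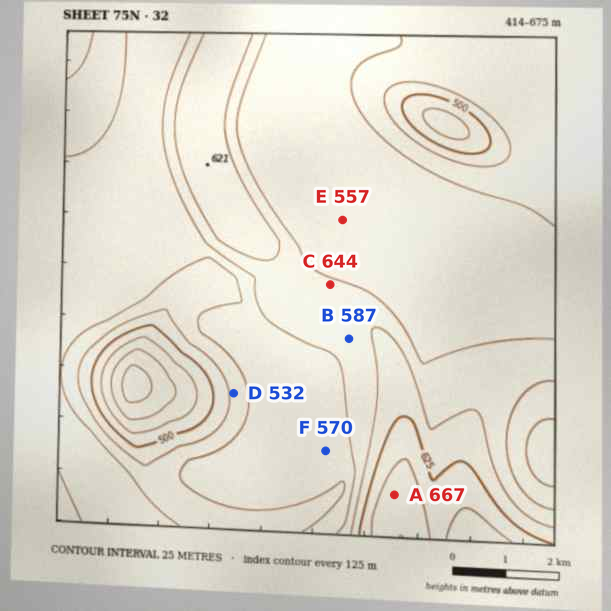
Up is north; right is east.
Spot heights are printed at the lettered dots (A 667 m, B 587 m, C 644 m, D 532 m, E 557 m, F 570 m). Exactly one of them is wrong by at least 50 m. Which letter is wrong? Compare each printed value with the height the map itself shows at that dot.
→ C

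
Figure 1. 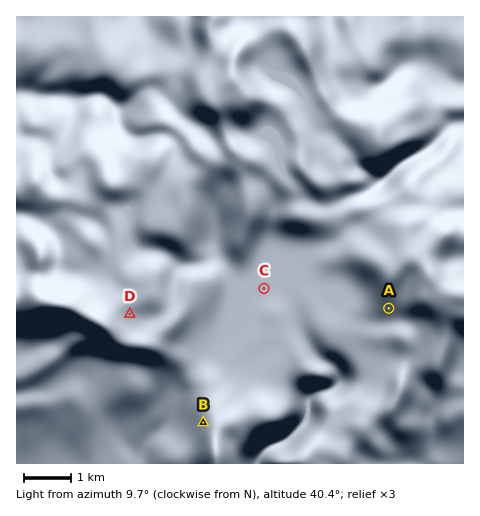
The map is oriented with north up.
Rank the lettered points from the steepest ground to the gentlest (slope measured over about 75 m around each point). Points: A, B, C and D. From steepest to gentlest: B A D C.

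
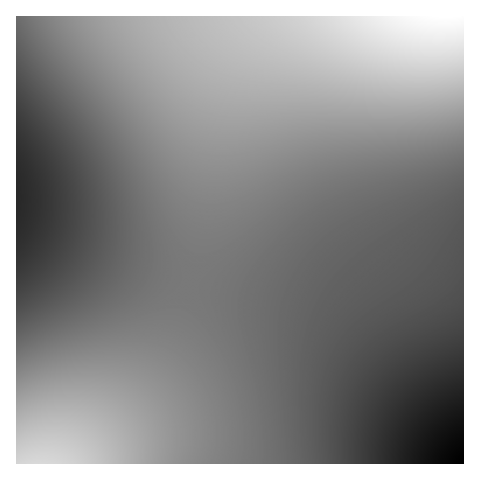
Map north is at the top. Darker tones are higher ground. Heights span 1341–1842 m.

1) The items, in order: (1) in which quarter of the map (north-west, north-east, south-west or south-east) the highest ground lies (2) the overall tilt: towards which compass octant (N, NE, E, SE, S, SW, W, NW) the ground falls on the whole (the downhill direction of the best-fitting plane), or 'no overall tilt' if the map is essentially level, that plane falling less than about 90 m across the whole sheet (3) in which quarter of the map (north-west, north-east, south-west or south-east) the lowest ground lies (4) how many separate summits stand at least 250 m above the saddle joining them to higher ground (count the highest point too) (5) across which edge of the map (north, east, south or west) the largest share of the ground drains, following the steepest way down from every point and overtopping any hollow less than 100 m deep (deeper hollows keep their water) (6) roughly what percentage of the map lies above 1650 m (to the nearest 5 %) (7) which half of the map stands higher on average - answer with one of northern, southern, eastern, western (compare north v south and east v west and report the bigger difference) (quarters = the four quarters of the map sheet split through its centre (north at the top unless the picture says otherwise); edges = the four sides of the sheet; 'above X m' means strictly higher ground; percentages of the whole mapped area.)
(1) The highest ground is in the south-east quarter.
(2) On the whole the ground falls towards the north.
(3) Look to the north-east quarter for the lowest ground.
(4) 1 summit rises at least 250 m above its surroundings.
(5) Drainage is mainly to the north: more ground falls towards that edge than towards any other.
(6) Ground above 1650 m makes up about 25 % of the sheet.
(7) The southern half stands higher on average than the northern half.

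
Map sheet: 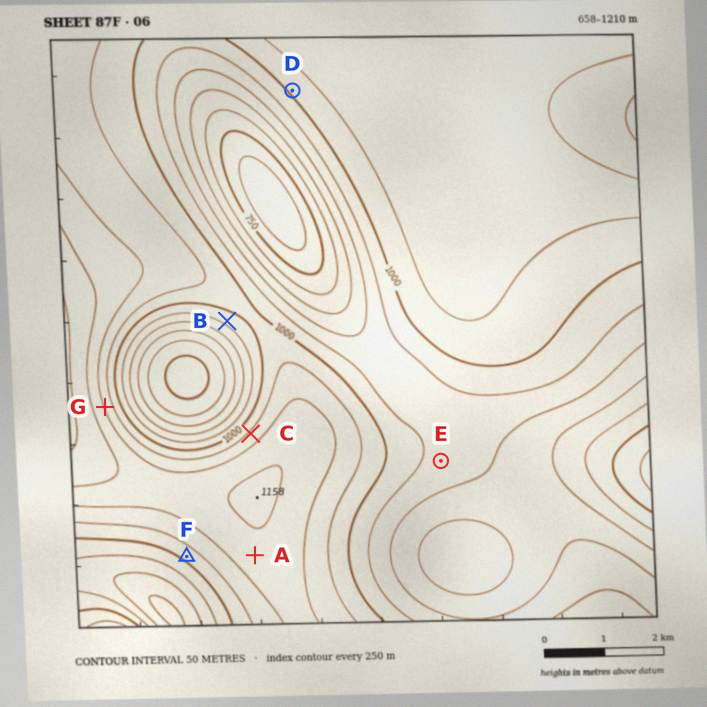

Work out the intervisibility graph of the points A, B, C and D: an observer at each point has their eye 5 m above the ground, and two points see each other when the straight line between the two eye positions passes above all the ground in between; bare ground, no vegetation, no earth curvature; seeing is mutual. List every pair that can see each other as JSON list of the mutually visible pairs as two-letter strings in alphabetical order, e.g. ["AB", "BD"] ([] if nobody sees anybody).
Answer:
["BC", "CD"]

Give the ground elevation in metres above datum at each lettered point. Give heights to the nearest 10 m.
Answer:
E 930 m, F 1020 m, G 1090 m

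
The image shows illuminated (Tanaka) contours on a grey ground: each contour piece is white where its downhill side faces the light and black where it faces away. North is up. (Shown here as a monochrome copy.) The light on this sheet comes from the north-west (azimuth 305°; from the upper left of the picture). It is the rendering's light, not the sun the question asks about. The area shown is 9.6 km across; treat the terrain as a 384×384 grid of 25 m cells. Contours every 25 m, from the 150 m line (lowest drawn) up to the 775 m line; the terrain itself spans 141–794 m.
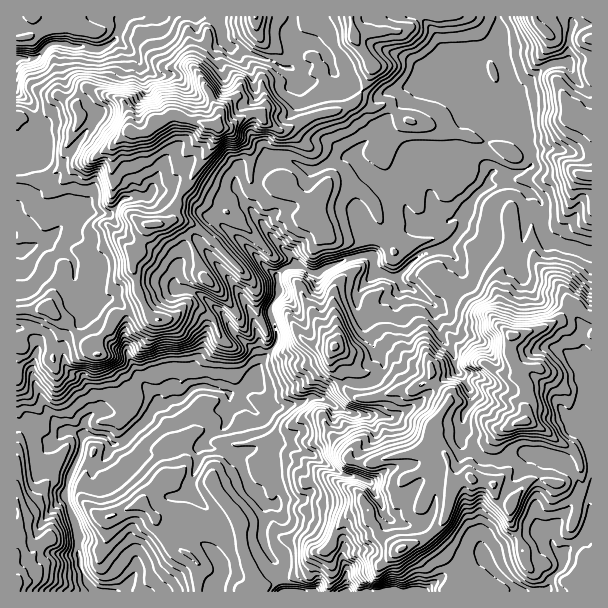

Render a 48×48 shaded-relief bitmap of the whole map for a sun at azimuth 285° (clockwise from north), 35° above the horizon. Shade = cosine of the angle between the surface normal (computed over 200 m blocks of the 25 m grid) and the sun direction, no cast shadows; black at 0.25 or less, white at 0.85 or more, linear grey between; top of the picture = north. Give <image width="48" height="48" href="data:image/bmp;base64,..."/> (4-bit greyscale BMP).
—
<image width="48" height="48" href="data:image/bmp;base64,Qk32BAAAAAAAAHYAAAAoAAAAMAAAADAAAAABAAQAAAAAAIAEAAATCwAAEwsAABAAAAAAAAAAAAAAABEREQAiIiIAMzMzAERERABVVVUAZmZmAHd3dwCIiIgAmZmZAKqqqgC7u7sAzMzMAN3d3QDu7u4A////AEMjNXd5qZqoiql1Z3hXtiJFm5iId4ebmGUxKKdXqpqoeal4qohX20EkaJiIm5ZqmHZBKbdXm6mXeah4vbhY3rQRRneJu5ZoqWZRKsdXm6l3iZd5vupovNtRA1aJvIV4mldxGclXmpiIiYaKvN2py6qXMCWKuXaJd1ZzS8hnmYiIiYZ5rM7buYmZkwN6tkeKdFRUjMmHiIiImYZ5vM3tyHqomAF6tCd4hUU1vJq7h4iJmGZ5u8zex5qZmVJppReGZjVUq4mrqHeahmeJu7zdmMuJmoZ4eFaWVjZ0i5mau5eLhniJzL25qsyYmqmId4iHVjWFapmpq6iKlomJu7zsqHmZmJiIh4iIh0WIWZiqqZmJmJmZqr78m7qYmHiYd3eIdWZ4d5ebuph4qZmZq83smLvLlnm5VGd2VXdmeJl3q6mHeZmruty7qarepmnMllUzeHd2Z5mGaqmYeJms3MqJq6rex1rMy2IkeGZ2VnmXV5qoeJmavMqrqIib22e8y4MldzaGNGeHdoiZiJmruYvLmZmYrHbNuoQ2ZRemI0VWd3d4iHisy5mZibu6iHrMynVEVkimRUEUVneId2as3LqGd5u8lIzcqYdDV1iomWEDQkVohjSd3MyFVpu8lK/cyGZVeFepq3IXgiInpyNr7MyTNpq7dq3f6ERXeIiZmpY3lTIFhVZa7byDSJmqeKzu6mVFeImYeKp5uVIUV3VL66uDWJiZib3+p5qGZ5qGeJqqqHYzV2RL27p0eIiYir7rd5vLiKuneJm8hWhmdVYV7JqEeXiJmavMl5zbdJqoiJq7ZFipU2cD23u1WYeamIm7l63ZU5mpiJvaVGm4R4MEuWvZRYiqmImrmKy3VaqpmZvbU1ineVFWWoRqiKdZqImqmKqYd6qqqZvbZEeIhTZ1aqVEWKlleaqZmJiIiIiZqrzLhTR4ZGdXmahVZ4iIdoqZmIiJiJmImsvMuFNEV3V5qZdWeId4h3mpmHiZmpmIibzcmZQUiGaJqZZWiId4d2m6mHm6m5mIiLuJq7YjZ3iYiZdWiHeIiGeqmHm7mImId7x2eblBRomZiJhWeHeIiIZ6qJq8l5mZl5yGaJphFYmZh4l2eIeIiIhomavNuYmry3h2ZpmUAnh4h3iHiId4iIh3mIvduYiszthlVXmXADVniHVniYZ4iIiJl4u7u4isq+6mQjeZQAFXZVVmeJd3eIiIiJu6qoicuM/7hTWacgJmZEVVZ5mHd3iIiKzKmXibyZ38u4eJhEZTaYZURnmXd3iIiK3bmJq7uZzZnLiKpUh0SKmHVWeIiHiIiazsh+3Ku7uWjLm8d3ZkaJmZdFd4iIiIiazad+y7y4eIm7zqOJd1aJmJlSRniIiYiazIitzLqZmIrM3WSImGeZiKuTE2iIiYiqqprJvbmJqqu82mZ5mIiZiaqENFeIiIislnq1NYiYm7urynaKqGeJmrhVVDV4iImsyFm4dWeHWLqay5espleIm8h3dSRnd3m8uGm5h3eIZ6mbupm9pUeJm7h4h1ZmVWncl2iw=="/>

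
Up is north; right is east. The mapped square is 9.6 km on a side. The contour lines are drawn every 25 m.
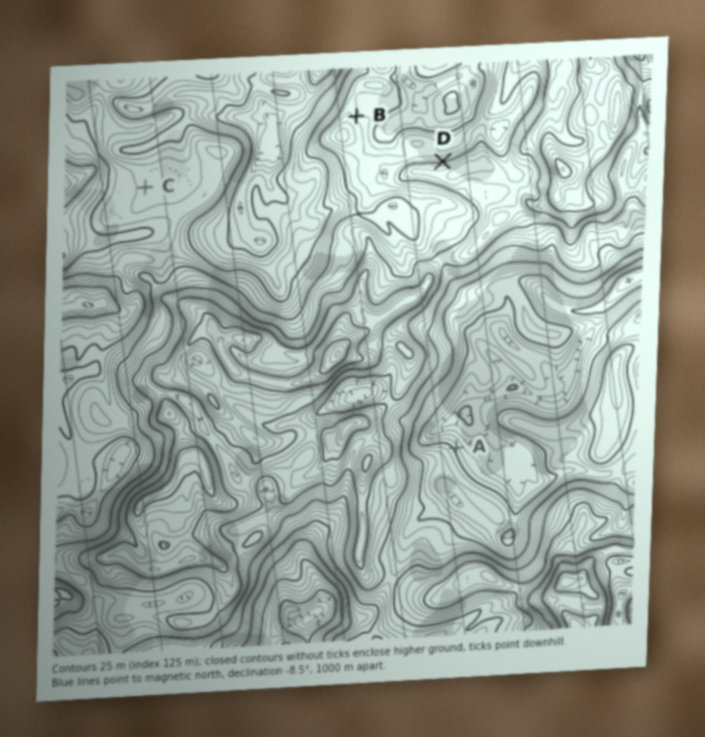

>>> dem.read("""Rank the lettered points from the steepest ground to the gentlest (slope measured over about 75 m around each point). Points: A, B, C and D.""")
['D', 'A', 'B', 'C']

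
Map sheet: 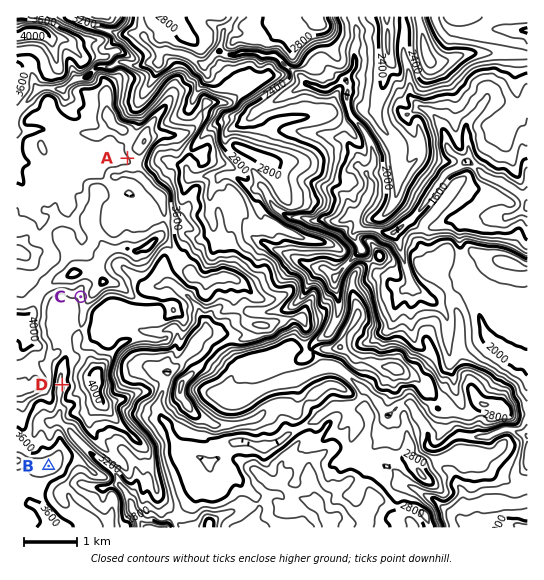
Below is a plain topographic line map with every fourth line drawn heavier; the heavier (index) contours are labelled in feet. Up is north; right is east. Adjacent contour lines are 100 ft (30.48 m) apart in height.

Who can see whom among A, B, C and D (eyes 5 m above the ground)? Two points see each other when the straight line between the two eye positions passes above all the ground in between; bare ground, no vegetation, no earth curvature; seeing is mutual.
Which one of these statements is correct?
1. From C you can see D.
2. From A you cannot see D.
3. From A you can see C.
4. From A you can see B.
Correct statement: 2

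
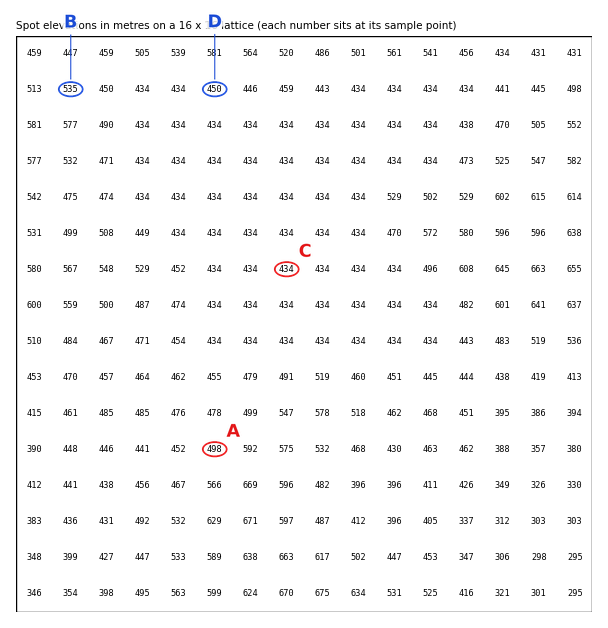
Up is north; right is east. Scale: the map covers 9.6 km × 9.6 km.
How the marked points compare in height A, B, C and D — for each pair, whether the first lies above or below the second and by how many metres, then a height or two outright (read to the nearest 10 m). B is above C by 110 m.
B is above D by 90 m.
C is below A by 70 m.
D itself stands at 450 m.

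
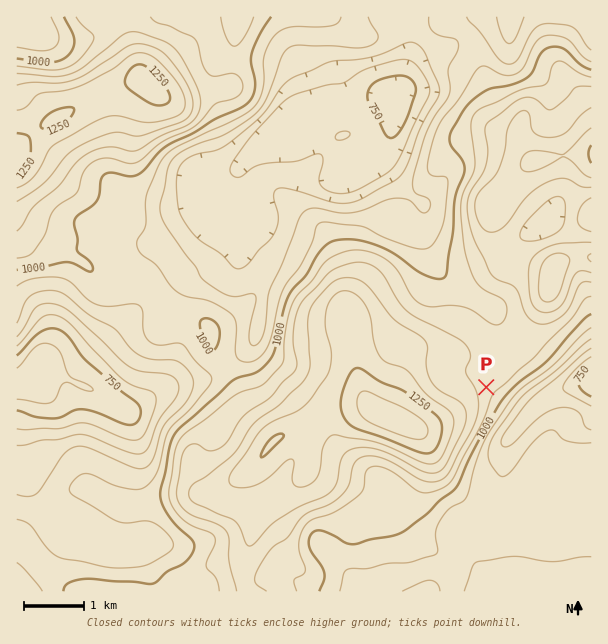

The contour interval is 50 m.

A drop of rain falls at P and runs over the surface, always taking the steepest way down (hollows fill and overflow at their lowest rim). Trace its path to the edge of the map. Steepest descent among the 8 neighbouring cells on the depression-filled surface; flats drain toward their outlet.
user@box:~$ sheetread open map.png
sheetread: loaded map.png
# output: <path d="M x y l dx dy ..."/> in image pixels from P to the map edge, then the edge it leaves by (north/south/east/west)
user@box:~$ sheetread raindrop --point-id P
<path d="M486 387l33 33 5 0 3-3 0-1 13-14 2 0 9-7 16-8 8 0 1-1 12 0 3-2"/>
exit: east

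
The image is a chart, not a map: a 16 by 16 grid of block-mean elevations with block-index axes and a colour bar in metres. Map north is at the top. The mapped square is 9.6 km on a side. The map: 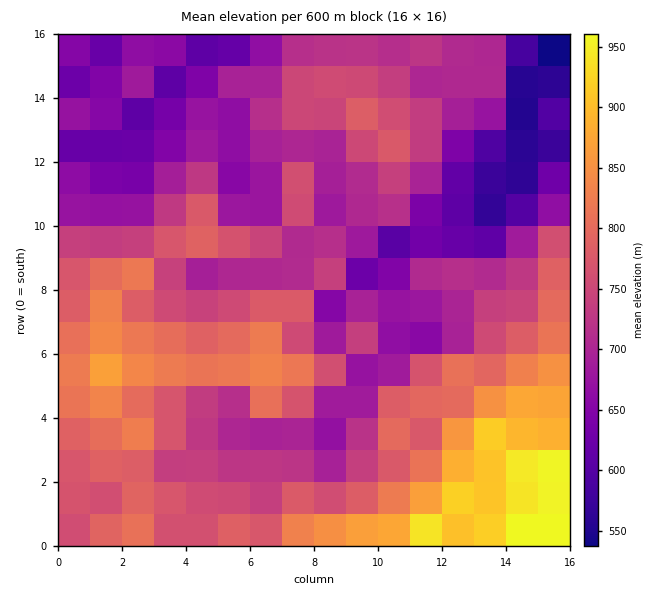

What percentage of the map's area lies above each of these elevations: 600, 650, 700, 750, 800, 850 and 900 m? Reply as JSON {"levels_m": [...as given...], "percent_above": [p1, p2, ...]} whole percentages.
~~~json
{"levels_m": [600, 650, 700, 750, 800, 850, 900], "percent_above": [93, 83, 65, 43, 23, 11, 5]}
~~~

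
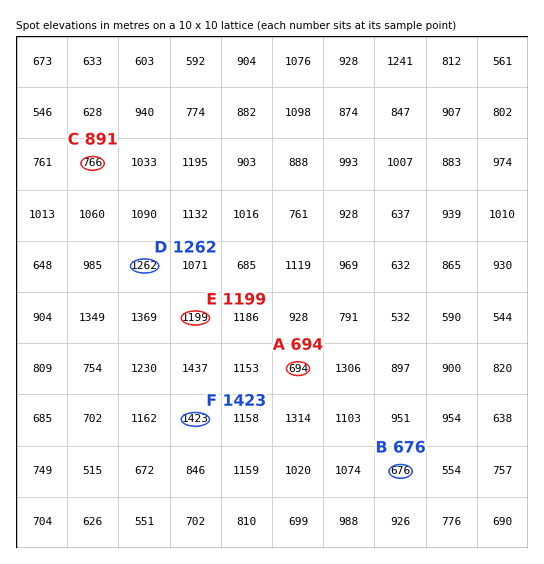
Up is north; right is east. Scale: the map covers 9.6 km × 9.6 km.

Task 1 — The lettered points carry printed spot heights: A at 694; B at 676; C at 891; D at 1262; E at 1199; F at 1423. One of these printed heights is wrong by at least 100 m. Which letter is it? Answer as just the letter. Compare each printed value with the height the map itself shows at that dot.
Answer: C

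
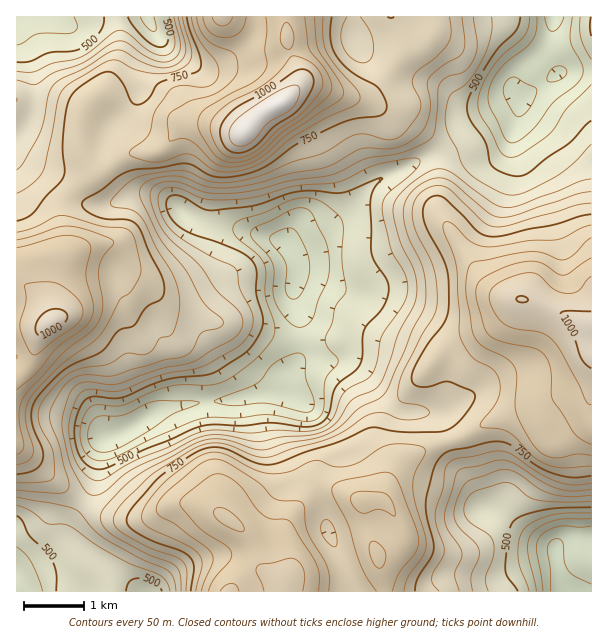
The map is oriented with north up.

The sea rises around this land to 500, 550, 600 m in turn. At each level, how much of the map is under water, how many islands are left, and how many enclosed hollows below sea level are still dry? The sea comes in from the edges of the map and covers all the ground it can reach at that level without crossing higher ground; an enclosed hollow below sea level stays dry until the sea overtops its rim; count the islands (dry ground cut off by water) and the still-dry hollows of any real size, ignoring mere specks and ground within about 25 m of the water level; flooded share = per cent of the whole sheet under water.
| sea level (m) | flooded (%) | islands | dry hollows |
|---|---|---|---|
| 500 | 8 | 0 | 1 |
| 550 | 14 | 0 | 1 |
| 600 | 36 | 0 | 0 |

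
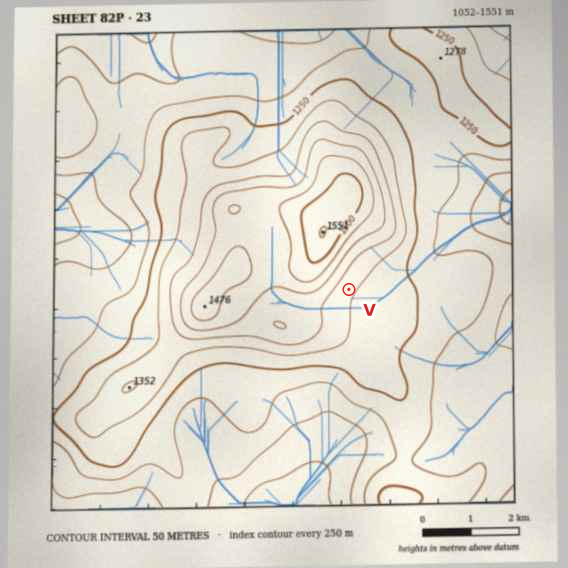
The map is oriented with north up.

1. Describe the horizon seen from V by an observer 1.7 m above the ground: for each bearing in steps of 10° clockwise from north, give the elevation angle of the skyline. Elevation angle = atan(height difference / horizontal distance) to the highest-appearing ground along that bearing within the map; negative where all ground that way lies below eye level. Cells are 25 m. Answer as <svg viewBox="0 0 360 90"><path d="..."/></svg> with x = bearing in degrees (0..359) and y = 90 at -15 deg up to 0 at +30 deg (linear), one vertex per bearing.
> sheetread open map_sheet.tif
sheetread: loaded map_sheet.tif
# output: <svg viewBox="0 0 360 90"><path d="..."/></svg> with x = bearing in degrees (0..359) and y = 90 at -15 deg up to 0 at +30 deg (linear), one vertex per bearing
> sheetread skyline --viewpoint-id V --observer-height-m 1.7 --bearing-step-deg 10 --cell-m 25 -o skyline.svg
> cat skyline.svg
<svg viewBox="0 0 360 90"><path d="M0 44l10 4 10 3 10 2 10 4 10 4 10 3 10 1 10-1 10-1 10 1 10 0 10 0 10 0 10-1 10-1 10 0 10-1 10 1 10-1 10-2 10-2 10-2 10-1 10-1 10-1 10-3 10-4 10-3 10-3 10-2 10-1 10-1 10 0 10 3 10 3"/></svg>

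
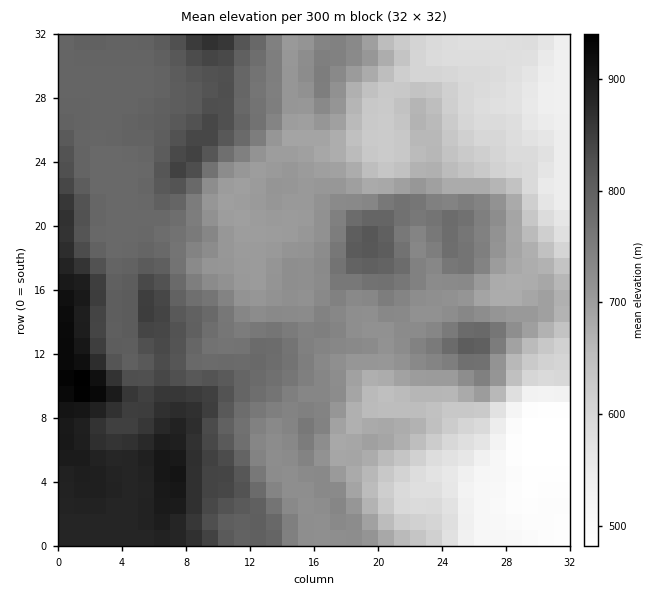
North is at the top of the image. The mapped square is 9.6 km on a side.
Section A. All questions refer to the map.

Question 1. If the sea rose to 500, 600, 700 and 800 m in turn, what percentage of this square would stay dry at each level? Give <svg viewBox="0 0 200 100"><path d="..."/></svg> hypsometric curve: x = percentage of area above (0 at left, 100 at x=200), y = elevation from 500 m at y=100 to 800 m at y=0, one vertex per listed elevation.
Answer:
<svg viewBox="0 0 200 100"><path d="M194 100l-23-33-39-34-86-33"/></svg>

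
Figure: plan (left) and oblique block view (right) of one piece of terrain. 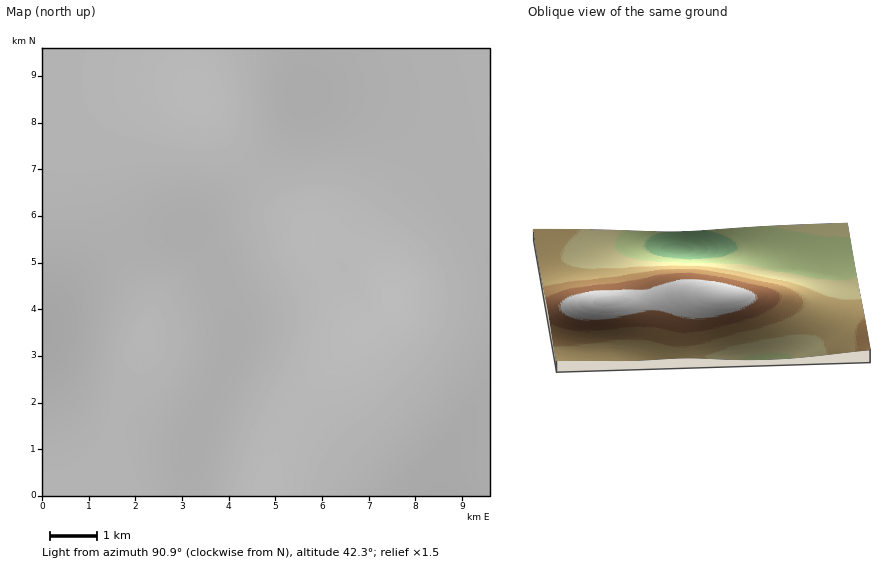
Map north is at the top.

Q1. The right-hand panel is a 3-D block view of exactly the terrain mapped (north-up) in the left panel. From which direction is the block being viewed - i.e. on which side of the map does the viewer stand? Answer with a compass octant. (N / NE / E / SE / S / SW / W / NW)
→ S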